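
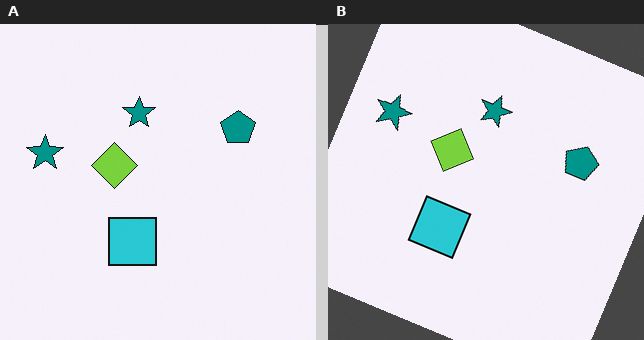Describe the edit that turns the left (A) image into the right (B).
The image was rotated clockwise by a moderate amount.

Every shape is tilted by the same angle and the image corners show triangular fill wedges — a whole-image rotation by a non-right angle.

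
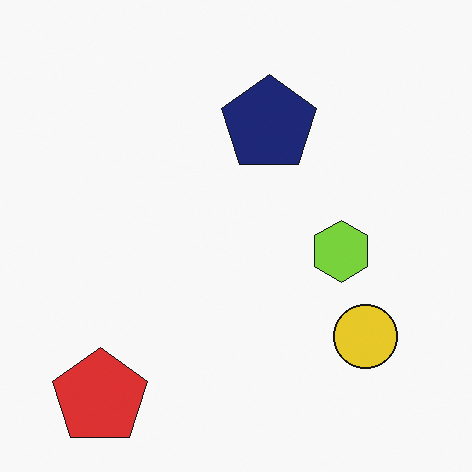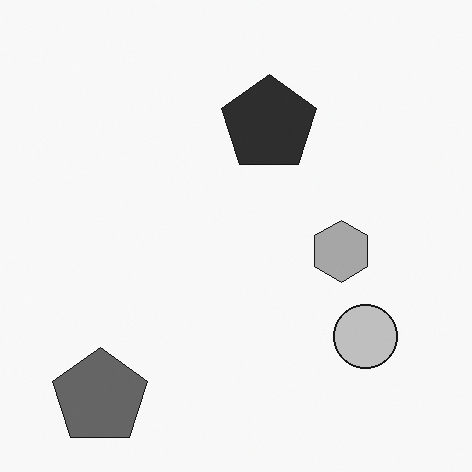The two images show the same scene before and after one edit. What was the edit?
It was converted to grayscale.

All color is removed — every shape is now a shade of grey.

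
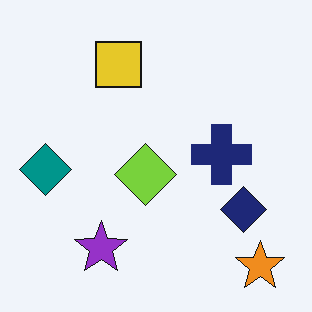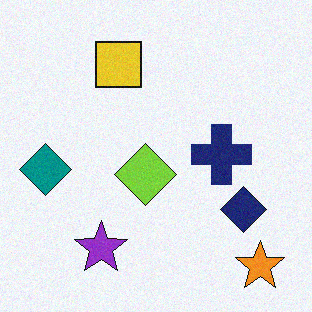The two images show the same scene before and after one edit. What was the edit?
The second image is the first degraded with a light layer of grain.

Random speckle covers the whole image, including the flat background.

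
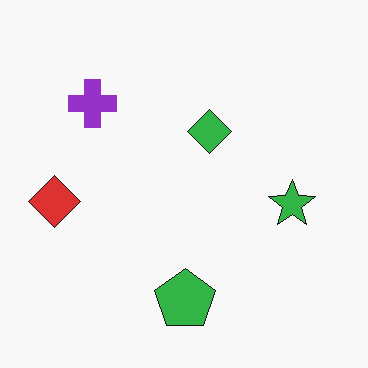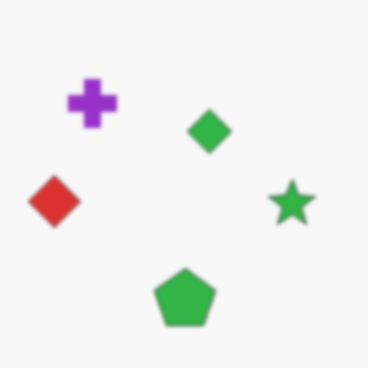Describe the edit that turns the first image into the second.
It was slightly softened.

Shape edges and outlines are uniformly softened across the whole image.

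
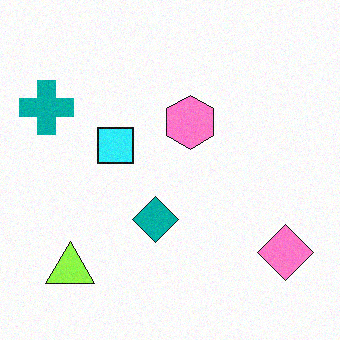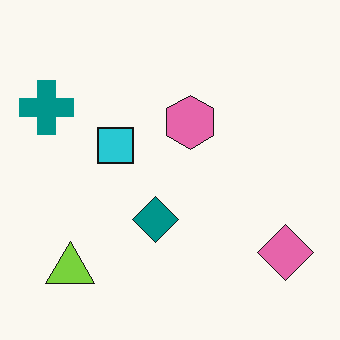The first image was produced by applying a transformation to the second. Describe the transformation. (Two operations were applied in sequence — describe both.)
The image was brightened a little, then degraded with subtle gaussian noise.

Every pixel — background and shapes alike — is uniformly brightened. Random speckle covers the whole image, including the flat background.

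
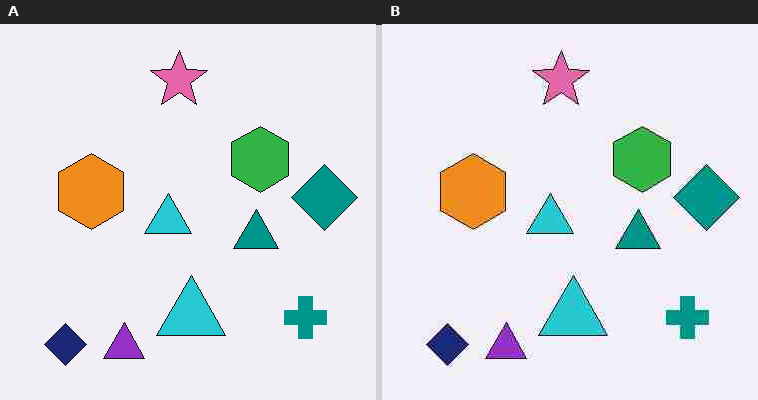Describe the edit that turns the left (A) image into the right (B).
The transformation is: heavily JPEG-compressed with obvious blocking artifacts.

Blocky 8×8 compression artifacts appear around shape edges and the flat background shows ringing — characteristic JPEG degradation.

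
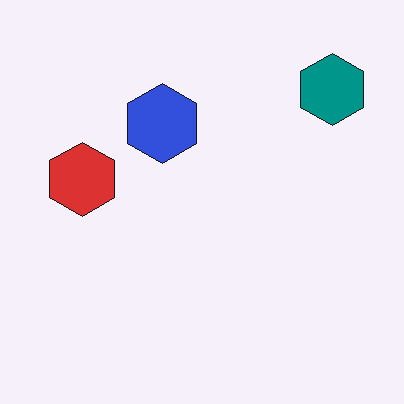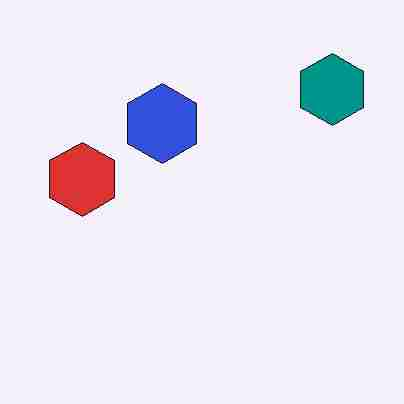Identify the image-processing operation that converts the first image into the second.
The transformation is: heavily JPEG-compressed with obvious blocking artifacts.

Blocky 8×8 compression artifacts appear around shape edges and the flat background shows ringing — characteristic JPEG degradation.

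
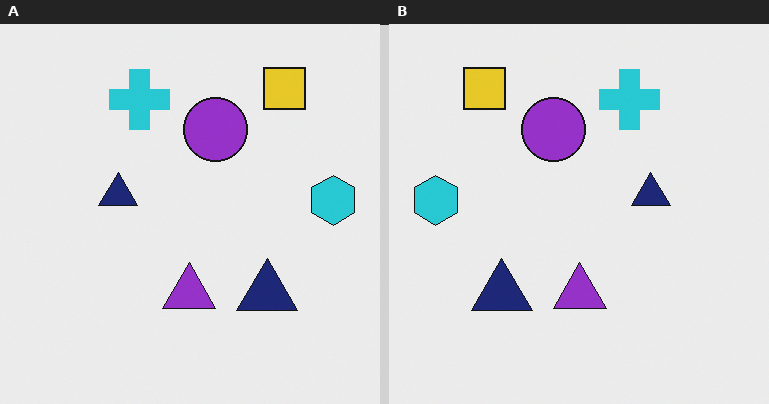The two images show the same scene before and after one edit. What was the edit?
This is the original image flipped horizontally (left ↔ right).

The cyan hexagon is in the right of the left (A) image and the left of the right (B) — shapes on opposite sides of the vertical midline have swapped in a mirror flip.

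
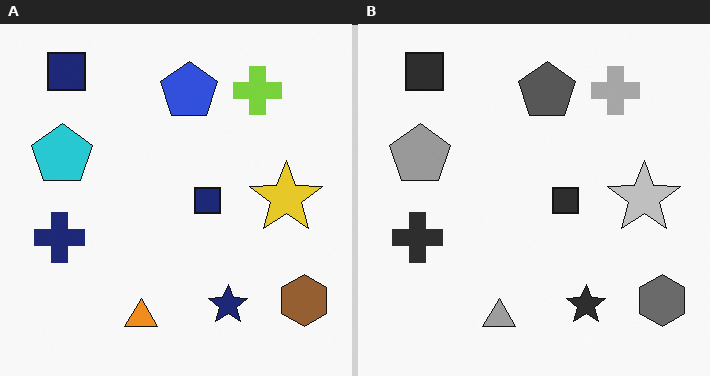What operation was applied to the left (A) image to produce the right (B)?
It was converted to grayscale.

All color is removed — every shape is now a shade of grey.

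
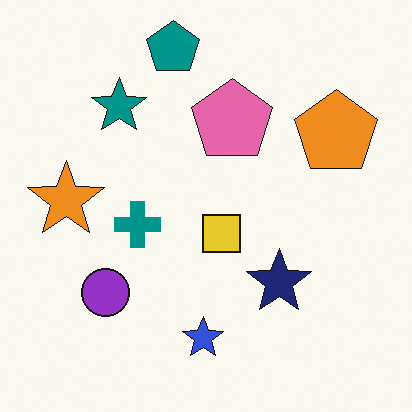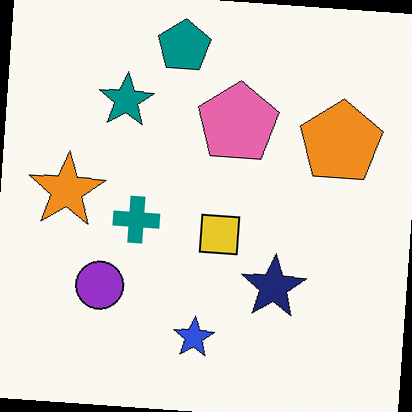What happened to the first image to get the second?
It was rotated clockwise by a small amount.

Every shape is tilted by the same angle and the image corners show triangular fill wedges — a whole-image rotation by a non-right angle.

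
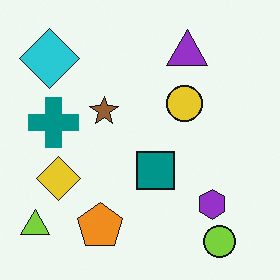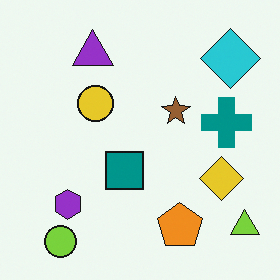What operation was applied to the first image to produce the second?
The transformation is: flipped horizontally (left ↔ right).

The lime triangle is in the bottom-left of the first image and the bottom-right of the second — shapes on opposite sides of the vertical midline have swapped in a mirror flip.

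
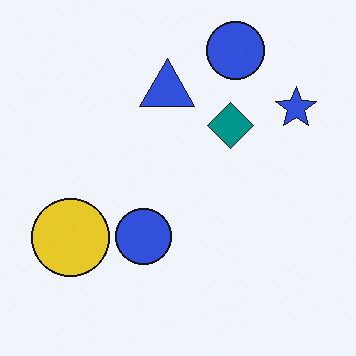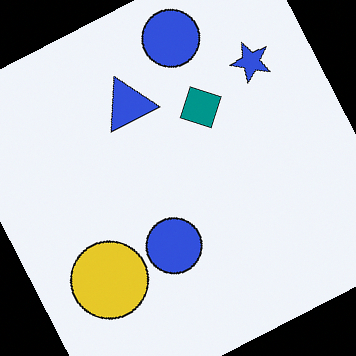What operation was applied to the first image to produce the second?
This is the original image rotated counter-clockwise by a moderate amount.

Every shape is tilted by the same angle and the image corners show triangular fill wedges — a whole-image rotation by a non-right angle.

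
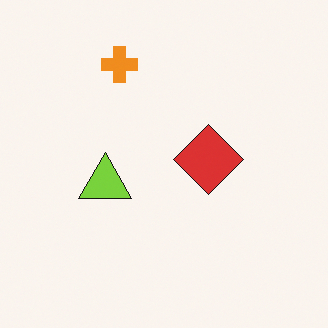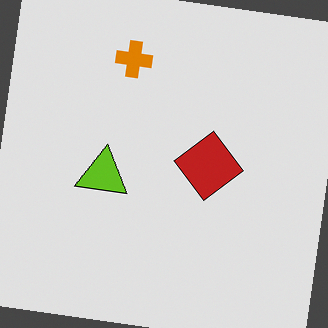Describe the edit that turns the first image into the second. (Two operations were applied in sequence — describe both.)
It was posterized to a reduced palette, then rotated clockwise by a few degrees.

Each flat color has snapped to a coarser quantized level — most visibly, the near-white background has dropped to a flat grey. Every shape is tilted by the same angle and the image corners show triangular fill wedges — a whole-image rotation by a non-right angle.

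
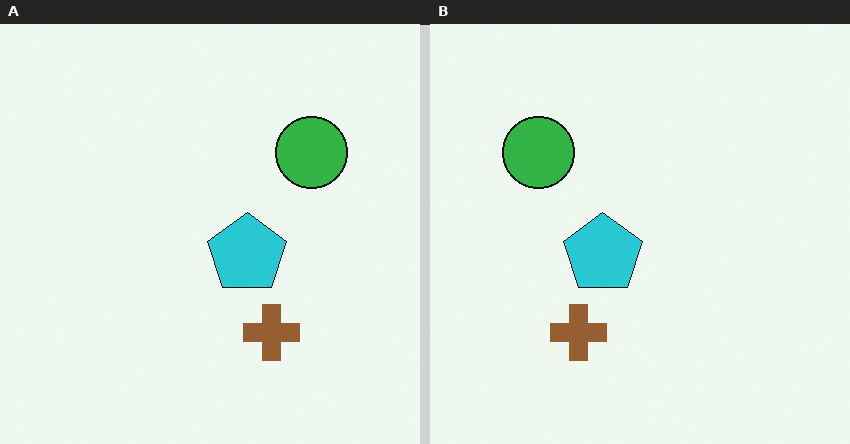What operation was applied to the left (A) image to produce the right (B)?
Flipped horizontally (left ↔ right).

The green circle is in the top-right of the left (A) image and the top-left of the right (B) — shapes on opposite sides of the vertical midline have swapped in a mirror flip.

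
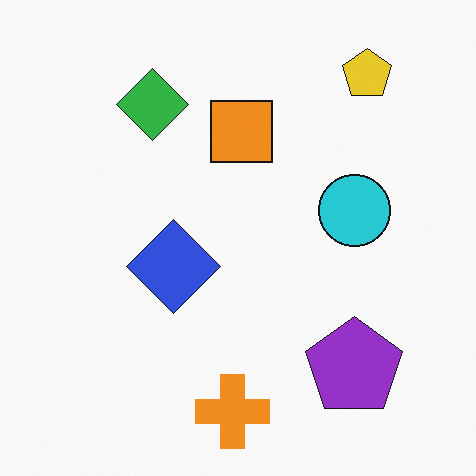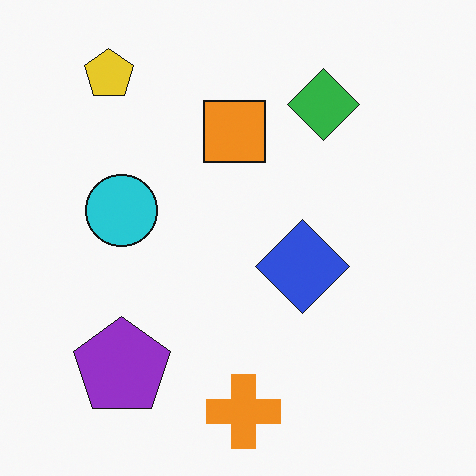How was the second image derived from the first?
Flipped horizontally (left ↔ right).

The yellow pentagon is in the top-right of the first image and the top-left of the second — shapes on opposite sides of the vertical midline have swapped in a mirror flip.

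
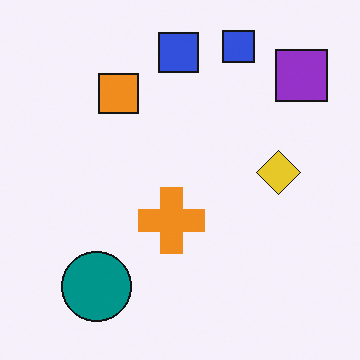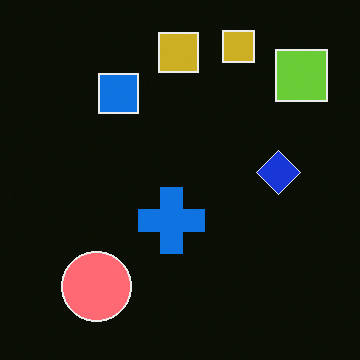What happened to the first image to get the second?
The second image is the first color-inverted (negative).

The light background has become dark and every shape's color is its complement — a photographic negative.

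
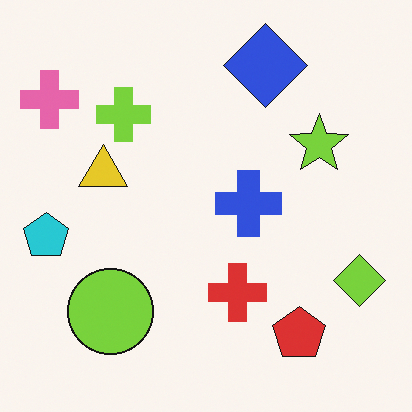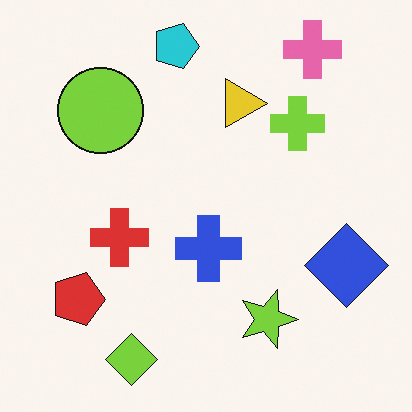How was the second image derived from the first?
It was rotated 90° clockwise.

The pink cross sits in the top-left of the first image and the top-right of the second — consistent with a whole-image 90° clockwise rotation.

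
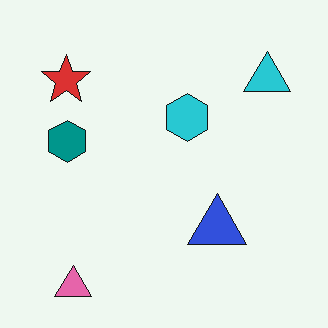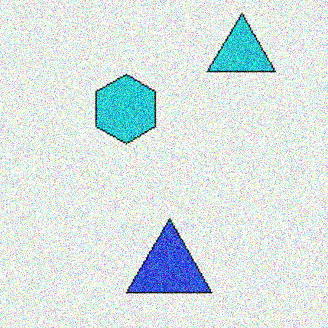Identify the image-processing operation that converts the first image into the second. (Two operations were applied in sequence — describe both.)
Cropped to a modestly smaller region and rescaled, then degraded with a thick layer of grain.

The visible shapes are larger and the field of view is narrower; shapes near the original edges may be partly or wholly outside the frame — a crop-and-rescale. Random speckle covers the whole image, including the flat background.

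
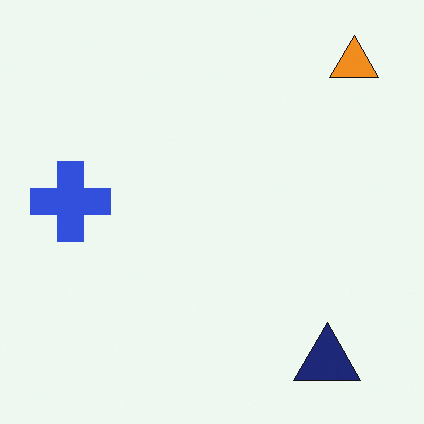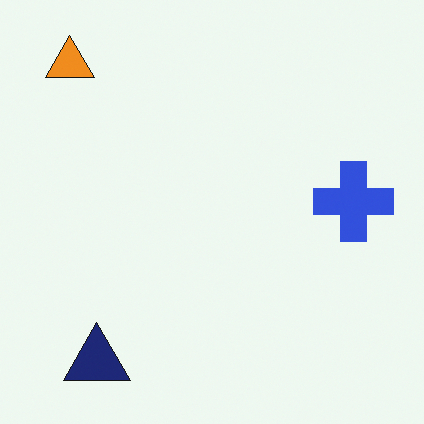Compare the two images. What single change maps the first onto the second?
It was flipped horizontally (left ↔ right).

The blue cross is in the left of the first image and the right of the second — shapes on opposite sides of the vertical midline have swapped in a mirror flip.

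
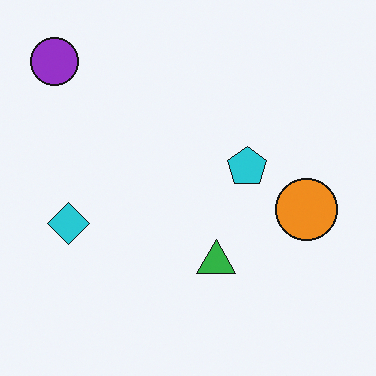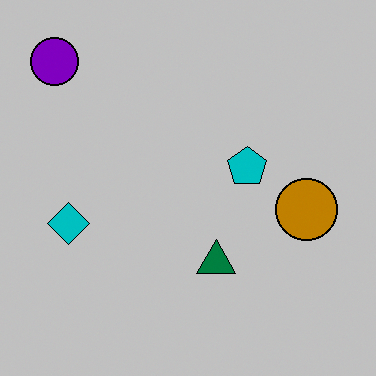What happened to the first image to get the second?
The second image is the first aggressively posterized.

Each flat color has snapped to a coarser quantized level — most visibly, the near-white background has dropped to a flat grey.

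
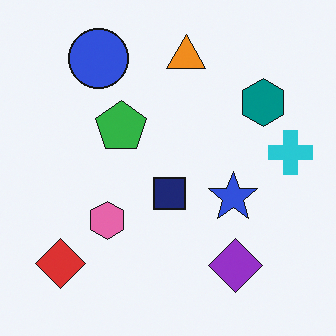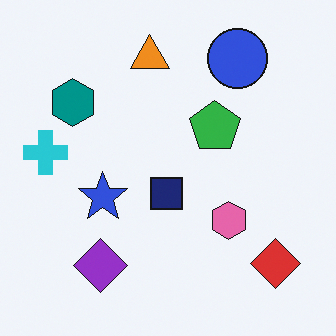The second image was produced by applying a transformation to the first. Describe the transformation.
The image was flipped horizontally (left ↔ right).

The cyan cross is in the right of the first image and the left of the second — shapes on opposite sides of the vertical midline have swapped in a mirror flip.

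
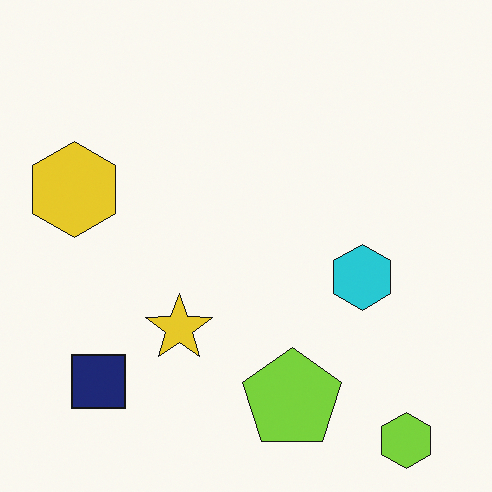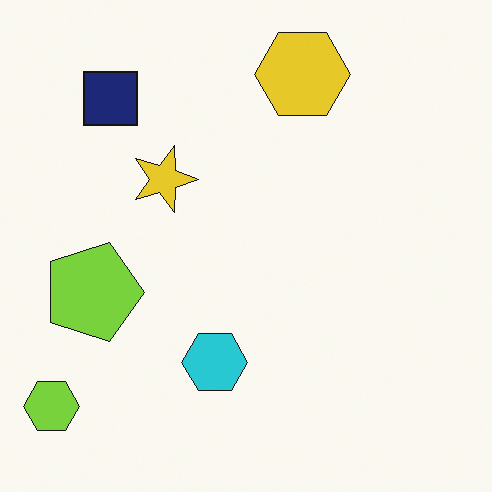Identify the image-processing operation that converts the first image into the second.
The transformation is: rotated 90° clockwise.

The lime hexagon sits in the bottom-right of the first image and the bottom-left of the second — consistent with a whole-image 90° clockwise rotation.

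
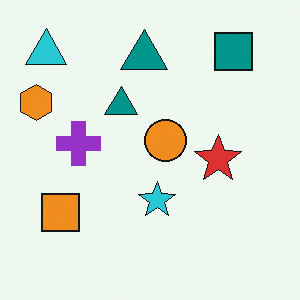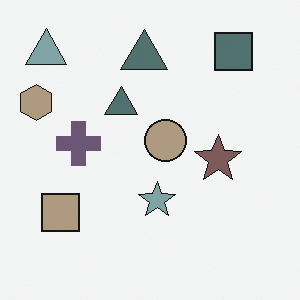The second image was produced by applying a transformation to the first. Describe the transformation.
Made much more muted (saturation change).

All colors are more muted and greyish — a global saturation change.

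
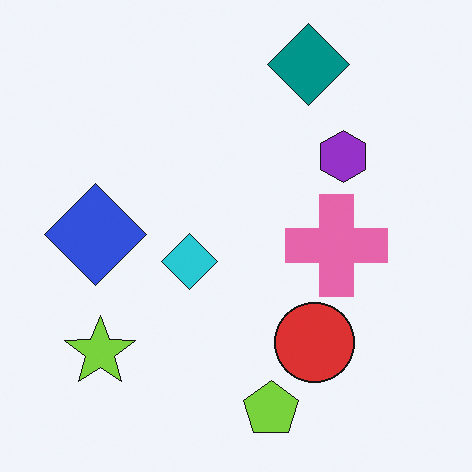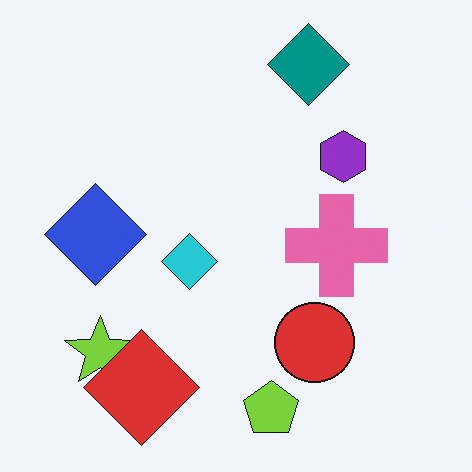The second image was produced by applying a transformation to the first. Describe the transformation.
The transformation is: overlaid with an additional red diamond.

A red diamond appears in the second image that is absent from the first.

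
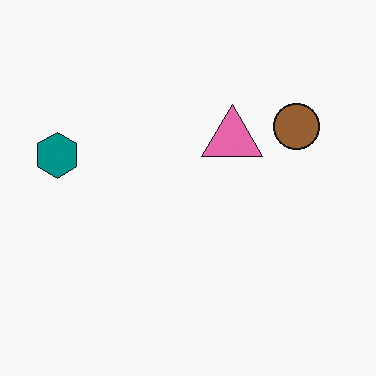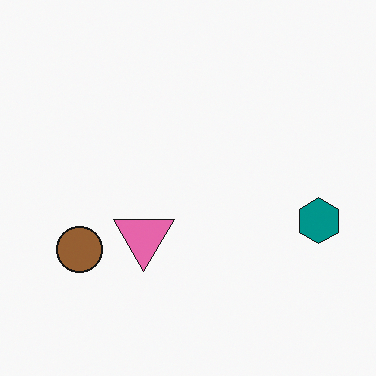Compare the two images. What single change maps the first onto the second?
It was rotated 180°.

The teal hexagon sits in the left of the first image and the right of the second — consistent with a whole-image 180° rotation.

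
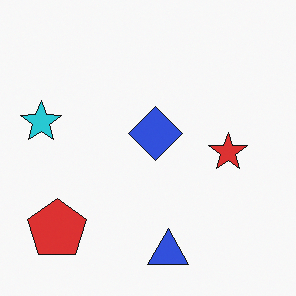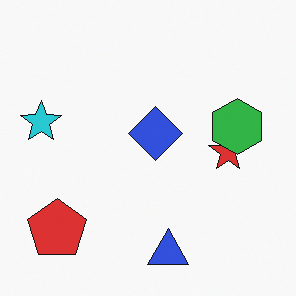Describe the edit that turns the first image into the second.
It was overlaid with an additional green hexagon.

A green hexagon appears in the second image that is absent from the first.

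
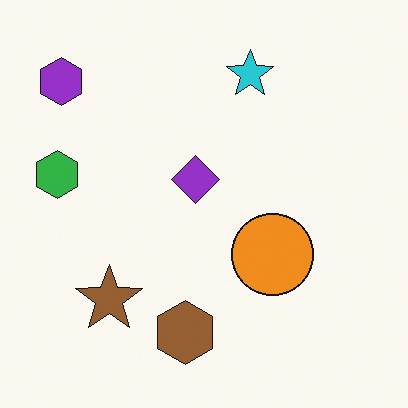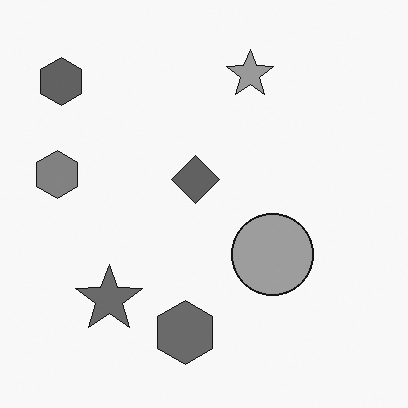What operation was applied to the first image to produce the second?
The transformation is: converted to grayscale.

All color is removed — every shape is now a shade of grey.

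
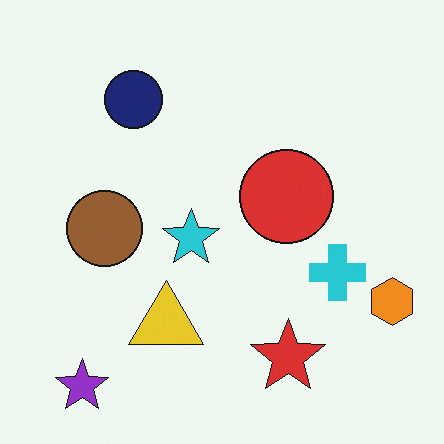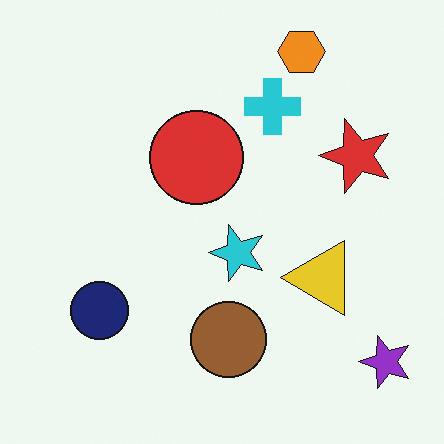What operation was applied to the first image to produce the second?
The image was rotated 90° counter-clockwise.

The purple star sits in the bottom-left of the first image and the bottom-right of the second — consistent with a whole-image 90° counter-clockwise rotation.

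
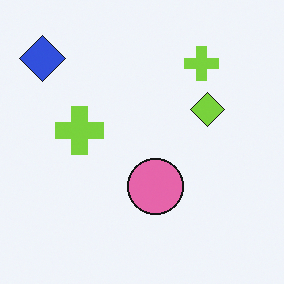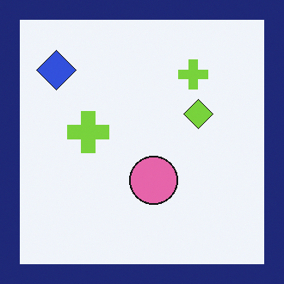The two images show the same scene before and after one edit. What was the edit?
The second image is the first framed with a navy border.

A solid navy frame runs around the edge of the second image, with the content slightly shrunk inside it.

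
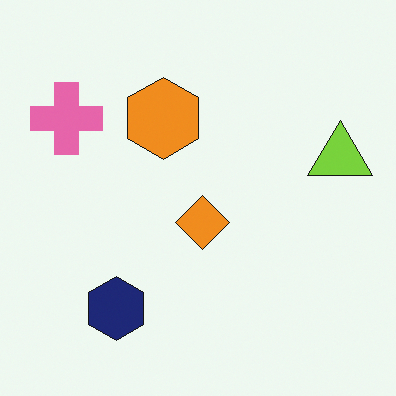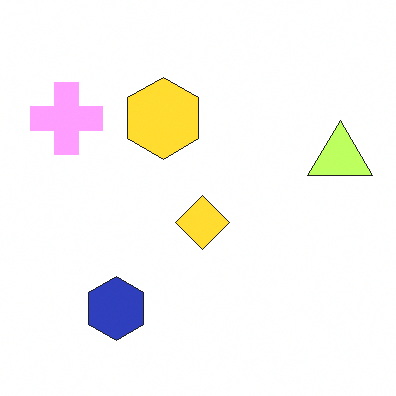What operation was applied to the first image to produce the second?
This is the original image substantially brightened.

Every pixel — background and shapes alike — is uniformly brightened.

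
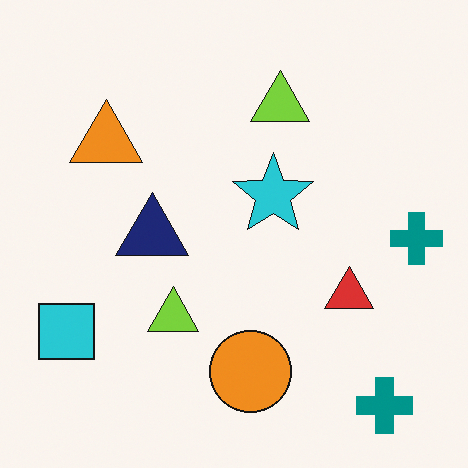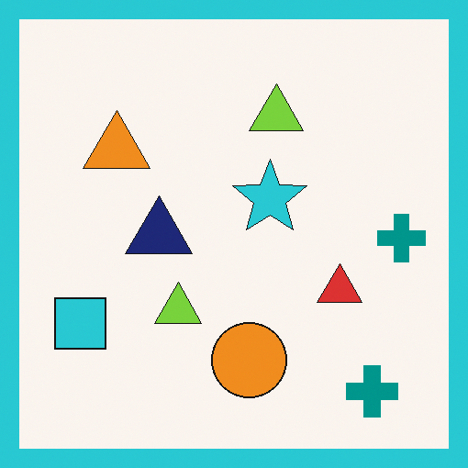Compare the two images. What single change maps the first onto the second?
The transformation is: framed with a cyan border.

A solid cyan frame runs around the edge of the second image, with the content slightly shrunk inside it.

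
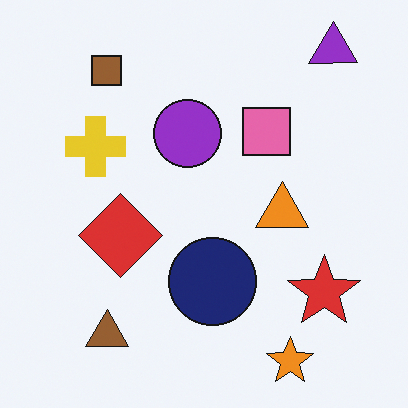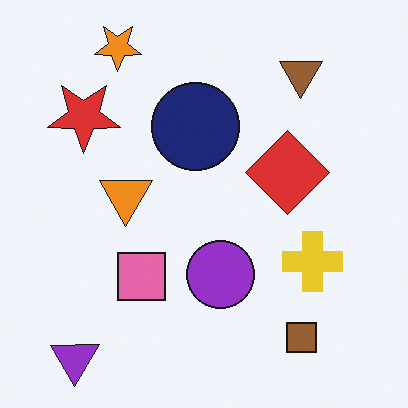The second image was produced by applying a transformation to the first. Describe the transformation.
The image was rotated 180°.

The purple triangle sits in the top-right of the first image and the bottom-left of the second — consistent with a whole-image 180° rotation.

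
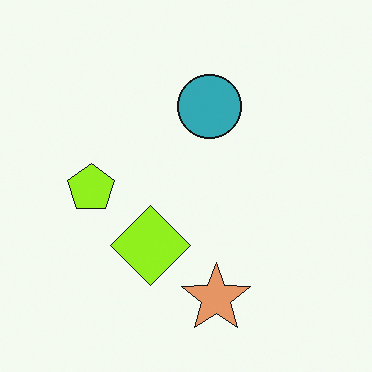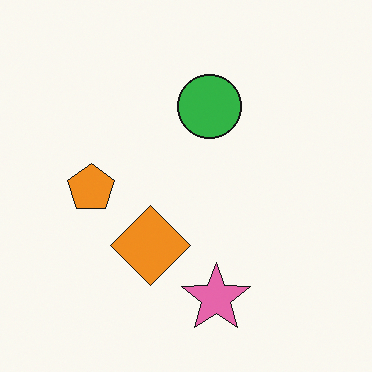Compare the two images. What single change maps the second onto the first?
Hue-shifted slightly.

Every shape's color has rotated by the same amount around the hue wheel — a uniform hue shift.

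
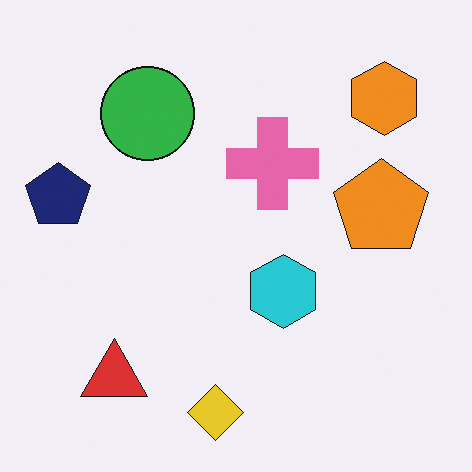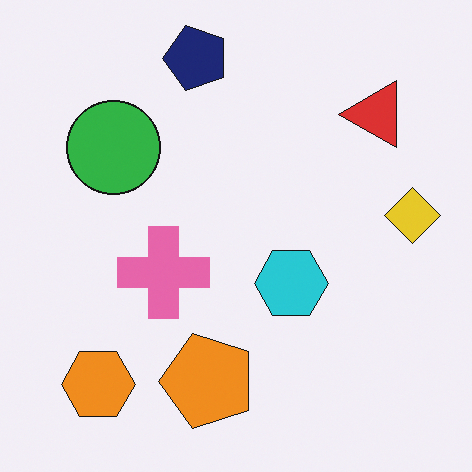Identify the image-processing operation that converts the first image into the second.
Transposed (reflected across the top-left ↔ bottom-right diagonal).

Shapes have swapped their row and column positions — what was in the top-right is now in the bottom-left — a diagonal reflection.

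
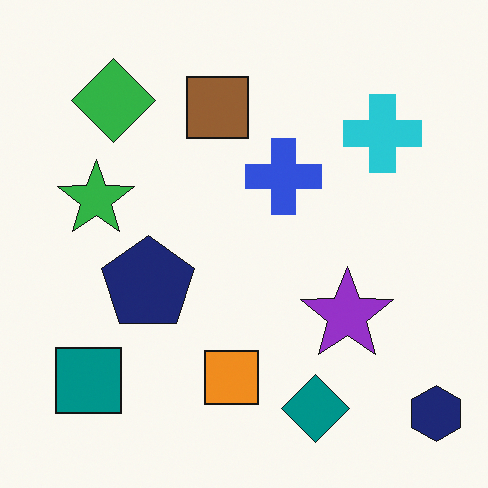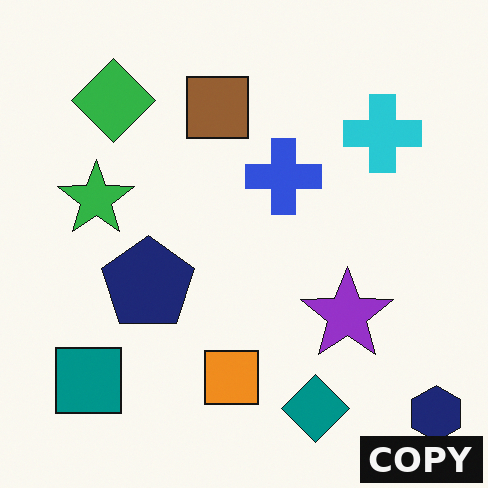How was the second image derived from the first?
The transformation is: watermarked with the text "COPY" in the lower-right corner.

A dark label reading "COPY" appears in the lower-right corner.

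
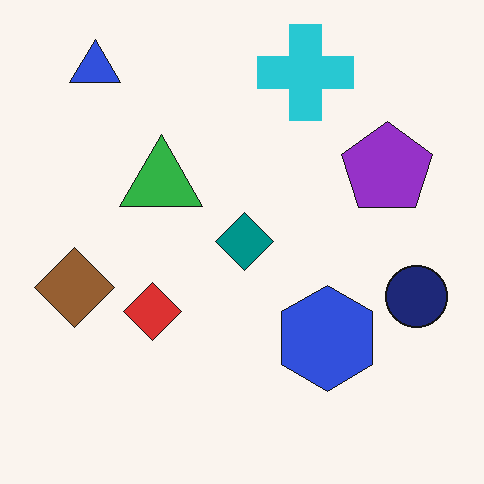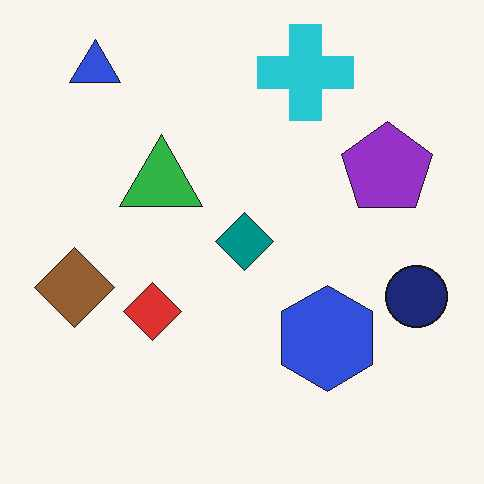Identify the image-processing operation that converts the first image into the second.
The transformation is: given moderate JPEG compression.

Blocky 8×8 compression artifacts appear around shape edges and the flat background shows ringing — characteristic JPEG degradation.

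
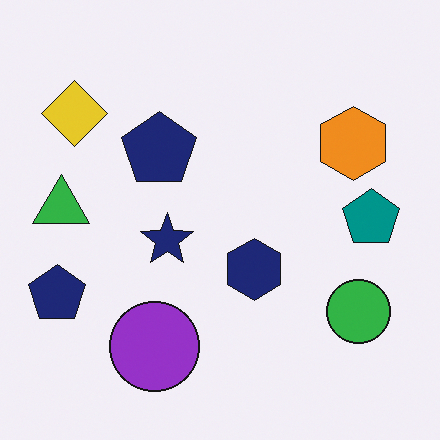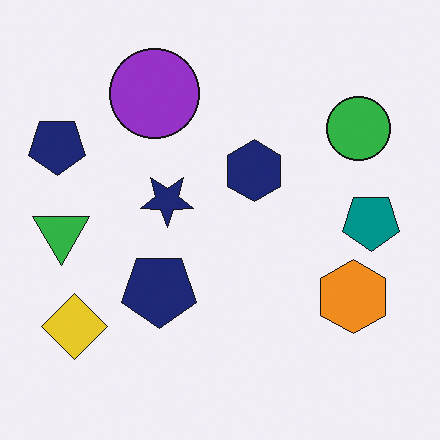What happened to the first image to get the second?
The image was flipped vertically (top ↔ bottom).

The purple circle is in the bottom of the first image and the top of the second — shapes on opposite sides of the horizontal midline have swapped in a mirror flip.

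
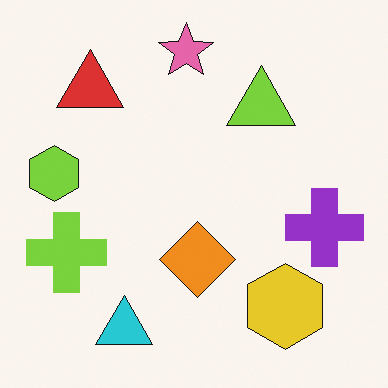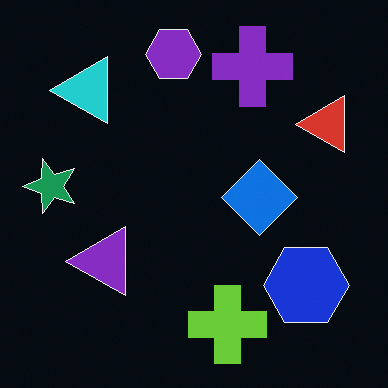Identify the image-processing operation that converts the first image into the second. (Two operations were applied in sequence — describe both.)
The image was transposed (reflected across the top-left ↔ bottom-right diagonal), then color-inverted (negative).

Shapes have swapped their row and column positions — what was in the top-right is now in the bottom-left — a diagonal reflection. The light background has become dark and every shape's color is its complement — a photographic negative.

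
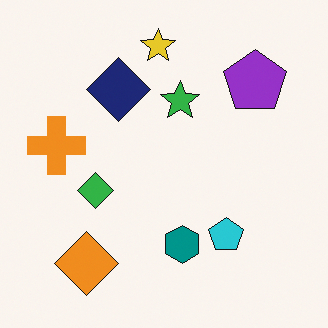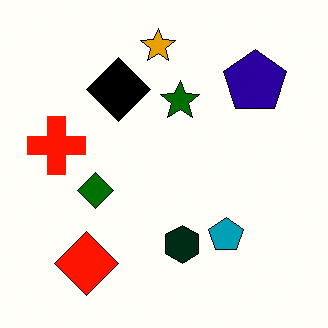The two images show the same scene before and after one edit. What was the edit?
Boosted in contrast.

Tones are pushed away from mid-grey across the whole image — a global contrast change.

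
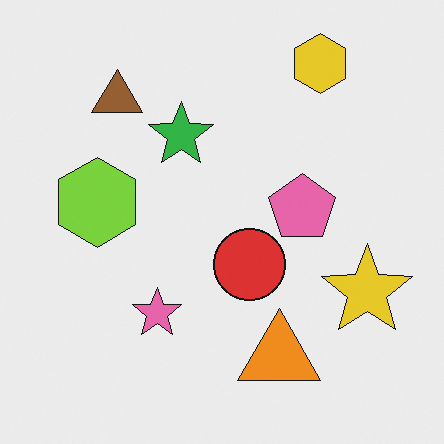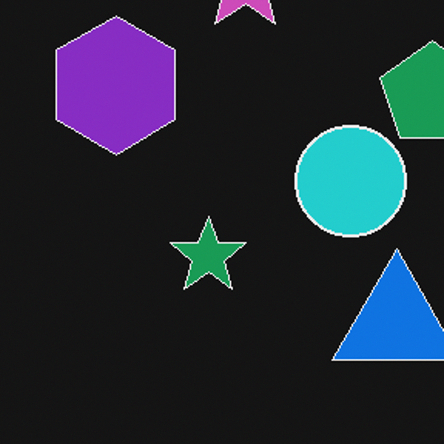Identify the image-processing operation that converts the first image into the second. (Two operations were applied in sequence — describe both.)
The transformation is: color-inverted (negative), then cropped slightly and scaled back up.

The light background has become dark and every shape's color is its complement — a photographic negative. The visible shapes are larger and the field of view is narrower; shapes near the original edges may be partly or wholly outside the frame — a crop-and-rescale.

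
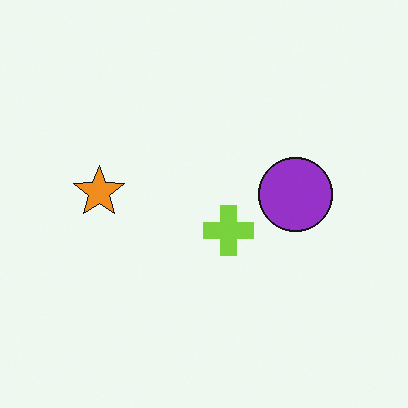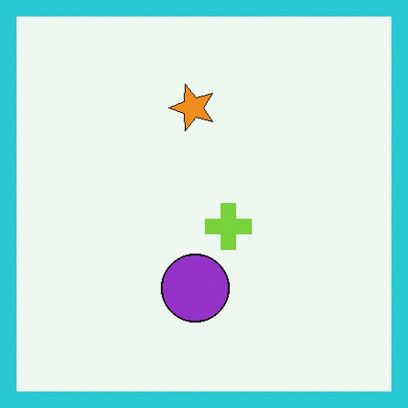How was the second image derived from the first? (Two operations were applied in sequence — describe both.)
It was transposed (reflected across the top-left ↔ bottom-right diagonal), then framed with a cyan border.

Shapes have swapped their row and column positions — what was in the top-right is now in the bottom-left — a diagonal reflection. A solid cyan frame runs around the edge of the second image, with the content slightly shrunk inside it.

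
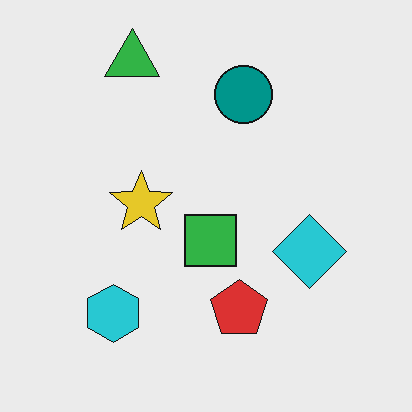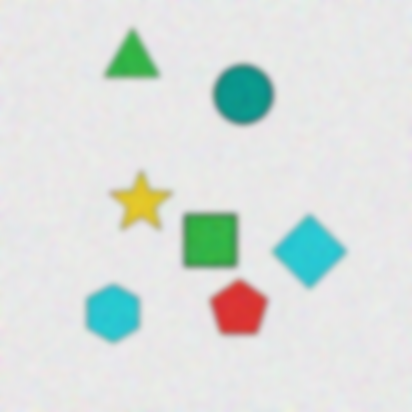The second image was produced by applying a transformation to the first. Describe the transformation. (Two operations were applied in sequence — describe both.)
Degraded with visible gaussian noise, then moderately blurred.

Random speckle covers the whole image, including the flat background. Shape edges and outlines are uniformly softened across the whole image.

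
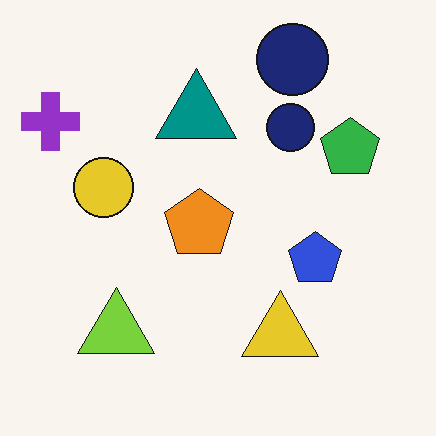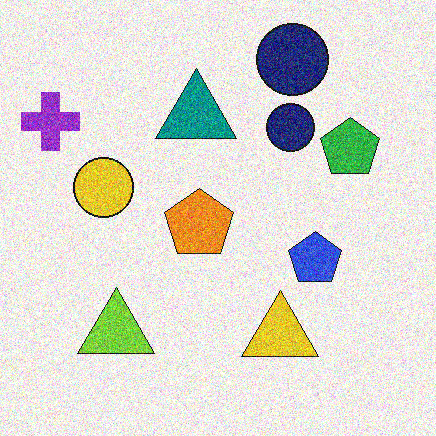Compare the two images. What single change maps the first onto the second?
The image was degraded with a thick layer of grain.

Random speckle covers the whole image, including the flat background.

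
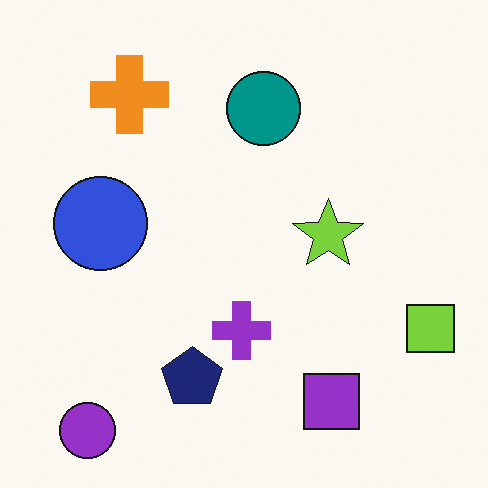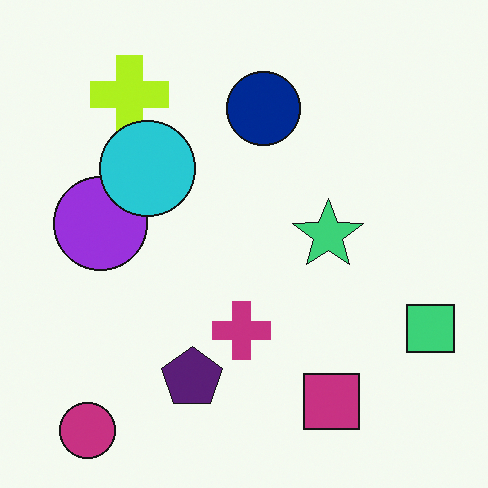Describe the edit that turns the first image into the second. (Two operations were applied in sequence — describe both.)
The image was hue-shifted by a small amount, then overlaid with an additional cyan circle.

Every shape's color has rotated by the same amount around the hue wheel — a uniform hue shift. A cyan circle appears in the second image that is absent from the first.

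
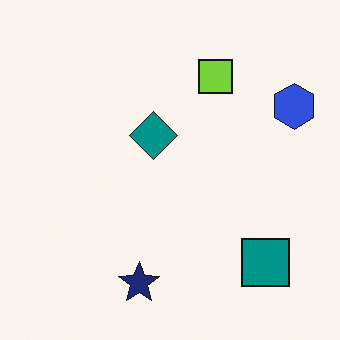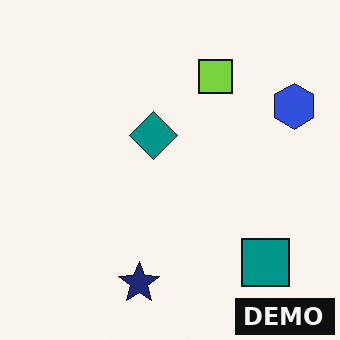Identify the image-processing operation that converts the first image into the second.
The image was watermarked with the text "DEMO" in the lower-right corner.

A dark label reading "DEMO" appears in the lower-right corner.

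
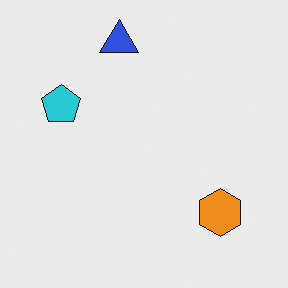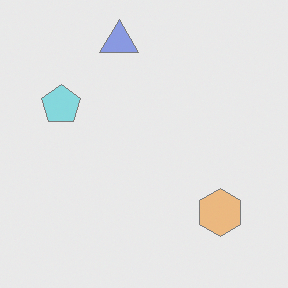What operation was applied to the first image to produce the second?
The transformation is: washed out (contrast reduced).

Tones are pushed toward mid-grey across the whole image — a global contrast change.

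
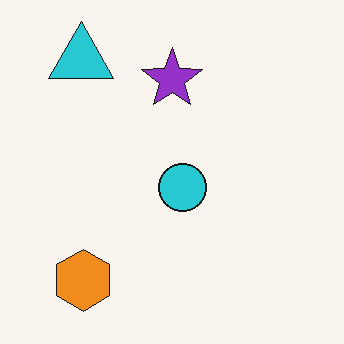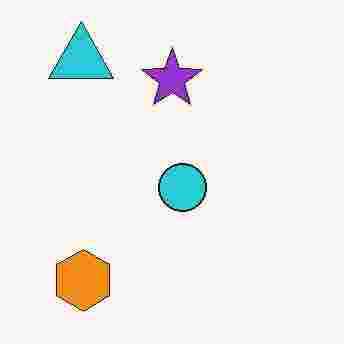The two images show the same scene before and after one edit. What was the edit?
This is the original image degraded with heavy JPEG compression.

Blocky 8×8 compression artifacts appear around shape edges and the flat background shows ringing — characteristic JPEG degradation.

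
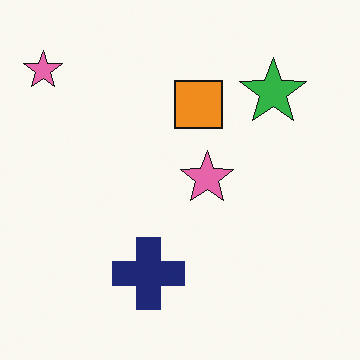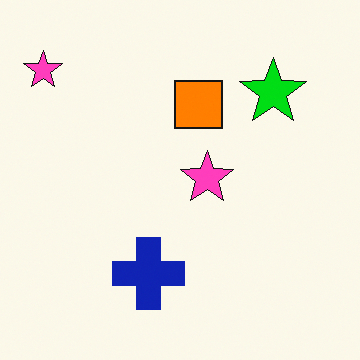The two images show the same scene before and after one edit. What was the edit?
The second image is the first made much more vivid (saturation change).

All colors are more vivid — a global saturation change.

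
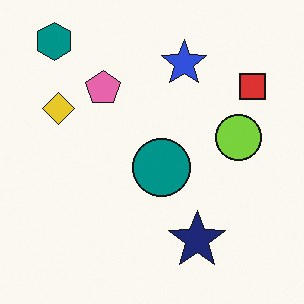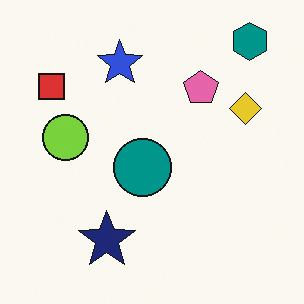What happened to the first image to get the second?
Flipped horizontally (left ↔ right).

The red square is in the top-right of the first image and the top-left of the second — shapes on opposite sides of the vertical midline have swapped in a mirror flip.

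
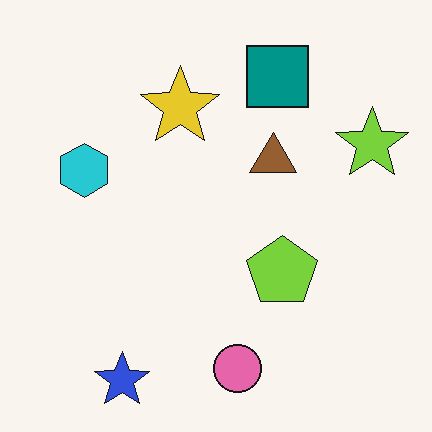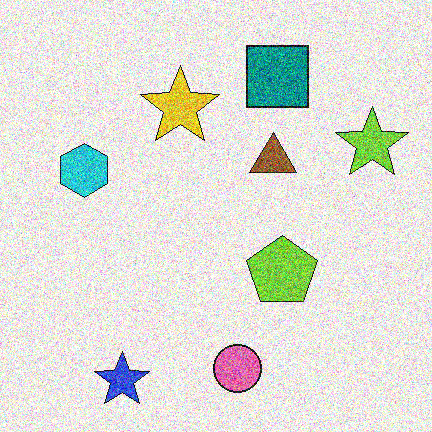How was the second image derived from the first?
The image was degraded with strong gaussian noise.

Random speckle covers the whole image, including the flat background.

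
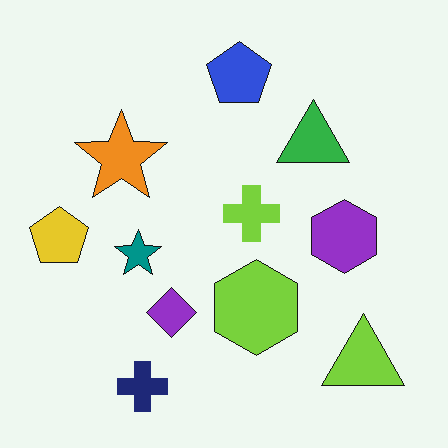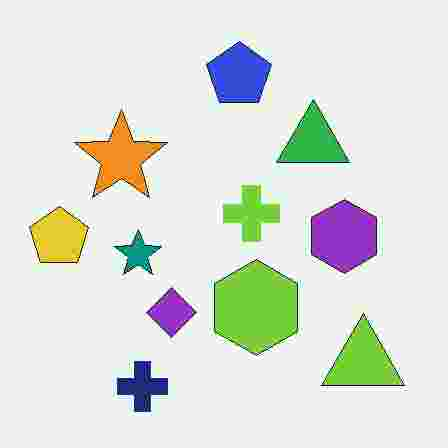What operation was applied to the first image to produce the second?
The second image is the first degraded with heavy JPEG compression.

Blocky 8×8 compression artifacts appear around shape edges and the flat background shows ringing — characteristic JPEG degradation.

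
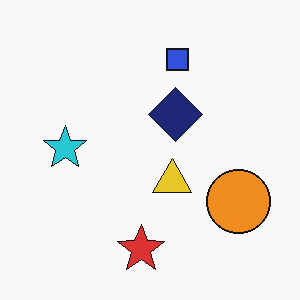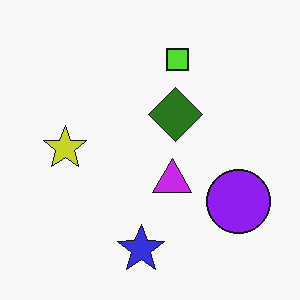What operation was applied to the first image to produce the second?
This is the original image hue-shifted by a large amount.

Every shape's color has rotated by the same amount around the hue wheel — a uniform hue shift.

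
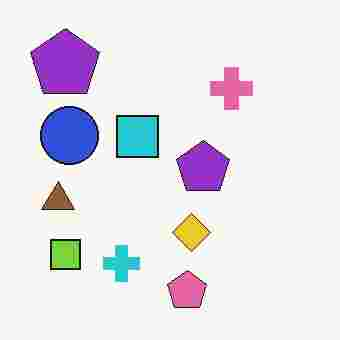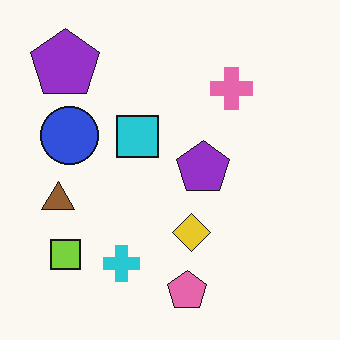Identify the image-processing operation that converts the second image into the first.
The transformation is: heavily JPEG-compressed with obvious blocking artifacts.

Blocky 8×8 compression artifacts appear around shape edges and the flat background shows ringing — characteristic JPEG degradation.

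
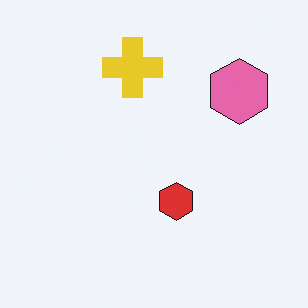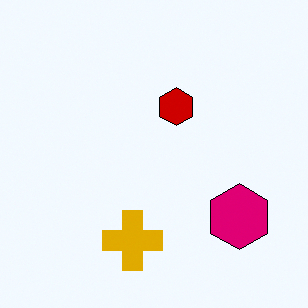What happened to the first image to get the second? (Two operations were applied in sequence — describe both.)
This is the original image flipped vertically (top ↔ bottom), then given much higher contrast.

The yellow cross is in the top of the first image and the bottom of the second — shapes on opposite sides of the horizontal midline have swapped in a mirror flip. Tones are pushed away from mid-grey across the whole image — a global contrast change.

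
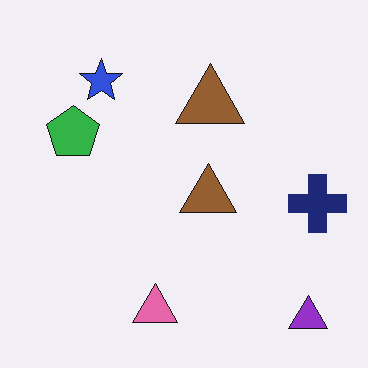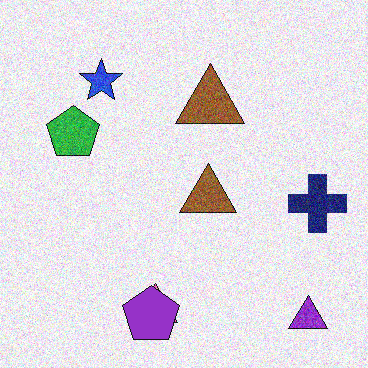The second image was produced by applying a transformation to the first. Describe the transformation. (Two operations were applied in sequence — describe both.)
The second image is the first degraded with moderate additive noise, then overlaid with an additional purple pentagon.

Random speckle covers the whole image, including the flat background. A purple pentagon appears in the second image that is absent from the first.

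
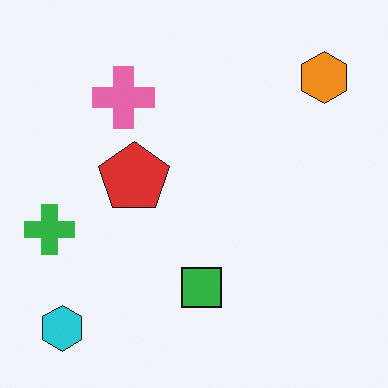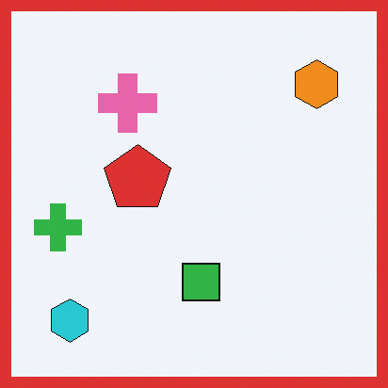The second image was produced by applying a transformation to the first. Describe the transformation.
The transformation is: framed with a red border.

A solid red frame runs around the edge of the second image, with the content slightly shrunk inside it.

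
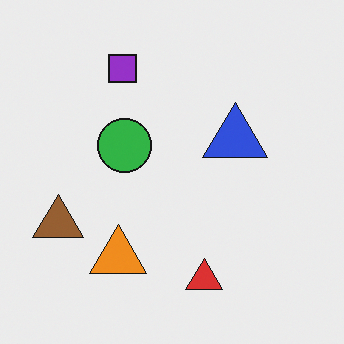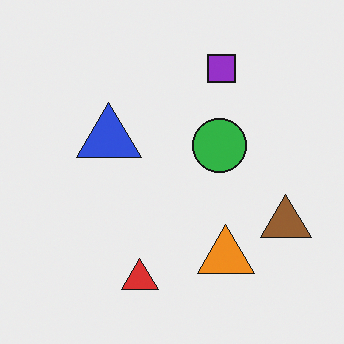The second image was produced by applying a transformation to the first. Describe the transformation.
Flipped horizontally (left ↔ right).

The brown triangle is in the left of the first image and the right of the second — shapes on opposite sides of the vertical midline have swapped in a mirror flip.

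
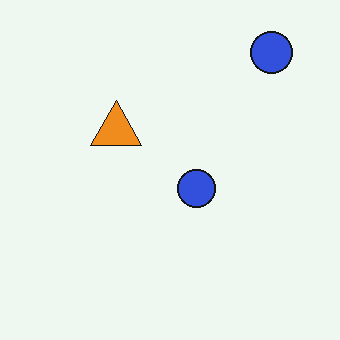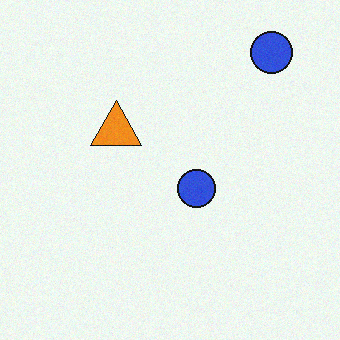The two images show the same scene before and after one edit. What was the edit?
This is the original image degraded with subtle gaussian noise.

Random speckle covers the whole image, including the flat background.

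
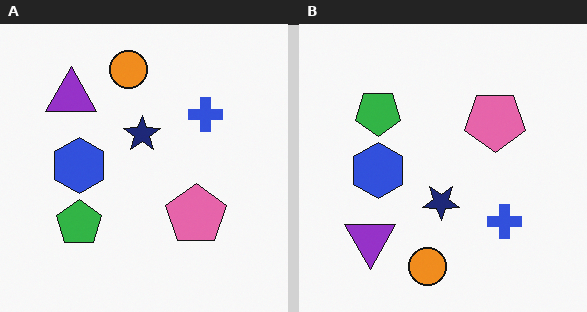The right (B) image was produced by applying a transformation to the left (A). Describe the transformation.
This is the original image flipped vertically (top ↔ bottom).

The orange circle is in the top of the left (A) image and the bottom of the right (B) — shapes on opposite sides of the horizontal midline have swapped in a mirror flip.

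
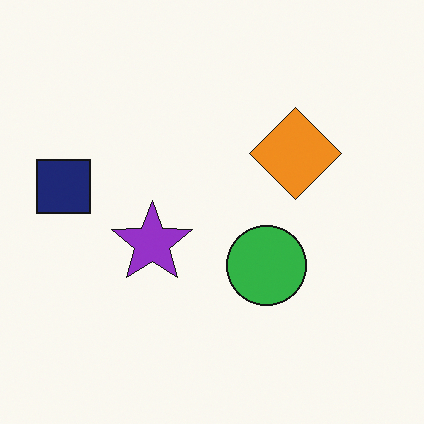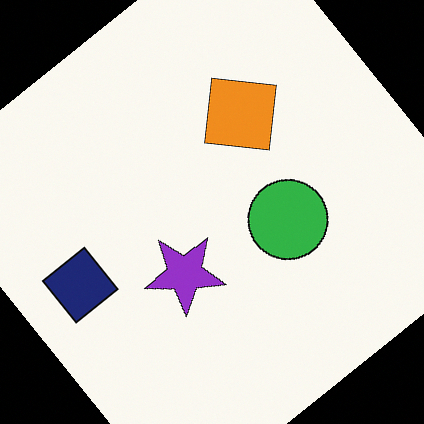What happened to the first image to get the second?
Rotated counter-clockwise by a large amount — several tens of degrees.

Every shape is tilted by the same angle and the image corners show triangular fill wedges — a whole-image rotation by a non-right angle.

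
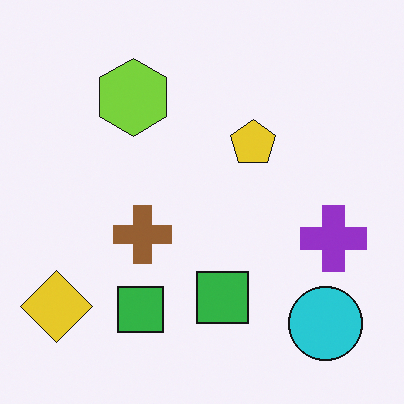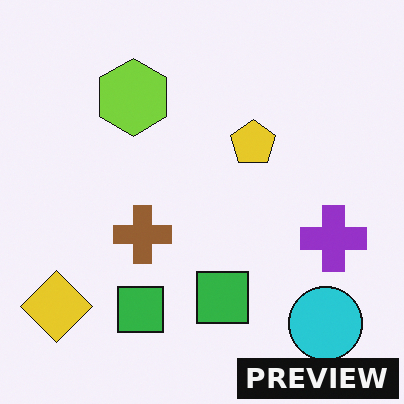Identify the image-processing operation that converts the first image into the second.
This is the original image watermarked with the text "PREVIEW" in the lower-right corner.

A dark label reading "PREVIEW" appears in the lower-right corner.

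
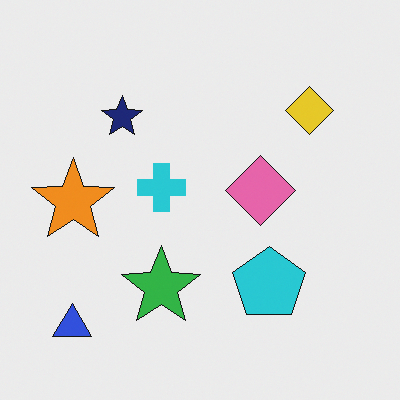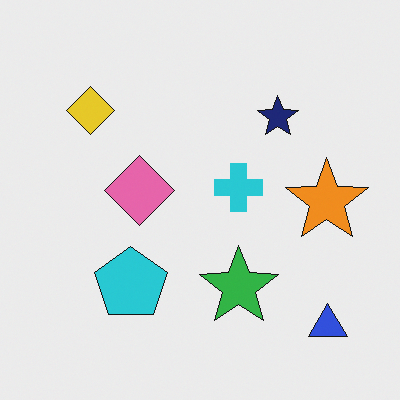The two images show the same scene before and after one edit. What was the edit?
It was flipped horizontally (left ↔ right).

The blue triangle is in the bottom-left of the first image and the bottom-right of the second — shapes on opposite sides of the vertical midline have swapped in a mirror flip.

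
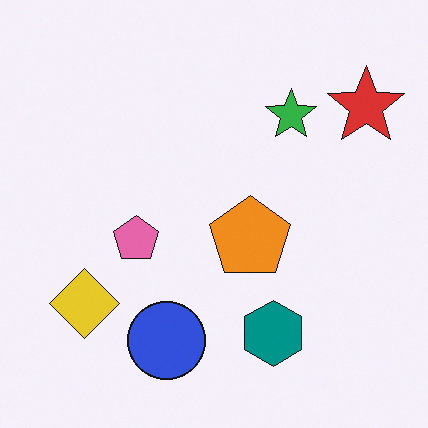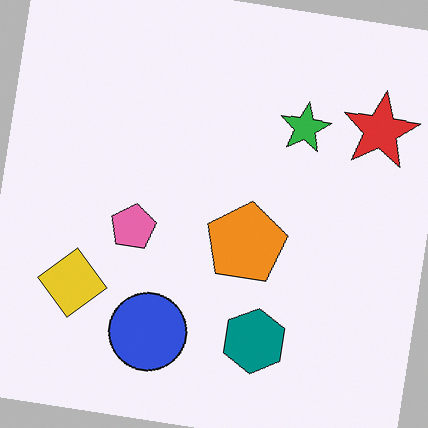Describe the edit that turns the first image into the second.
This is the original image rotated clockwise by a few degrees.

Every shape is tilted by the same angle and the image corners show triangular fill wedges — a whole-image rotation by a non-right angle.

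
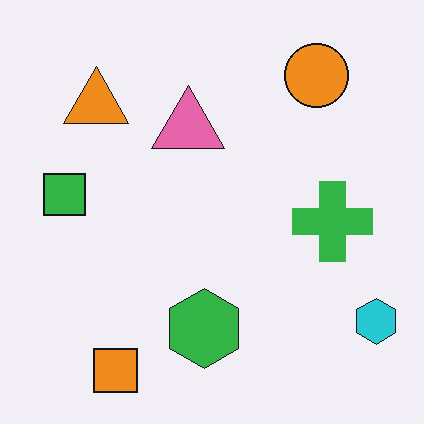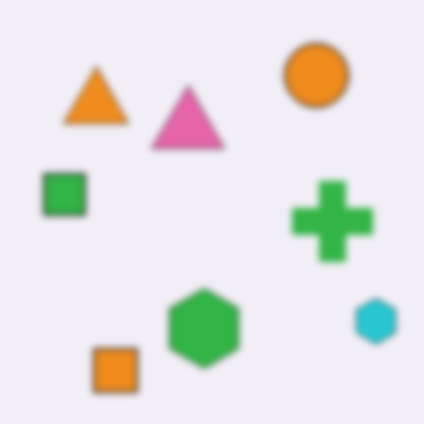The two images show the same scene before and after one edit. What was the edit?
It was noticeably gaussian-blurred.

Shape edges and outlines are uniformly softened across the whole image.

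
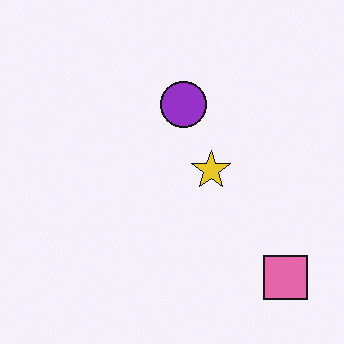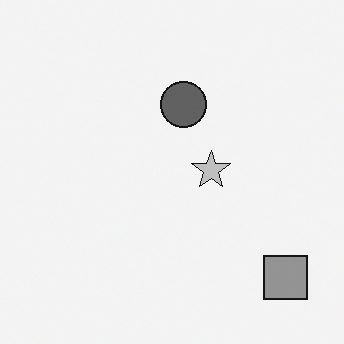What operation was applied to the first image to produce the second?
This is the original image converted to grayscale.

All color is removed — every shape is now a shade of grey.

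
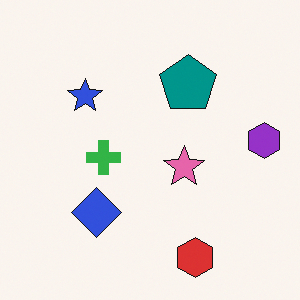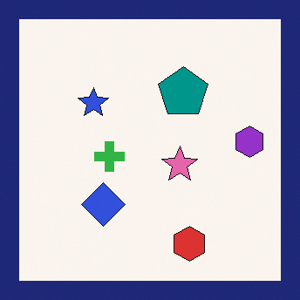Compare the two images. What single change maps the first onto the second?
This is the original image framed with a navy border.

A solid navy frame runs around the edge of the second image, with the content slightly shrunk inside it.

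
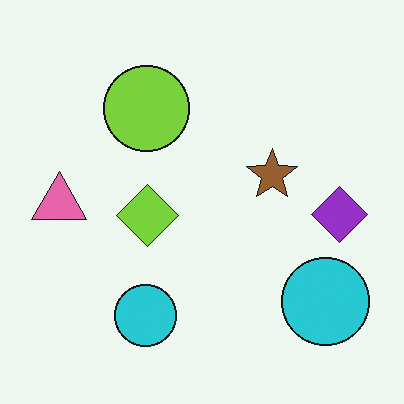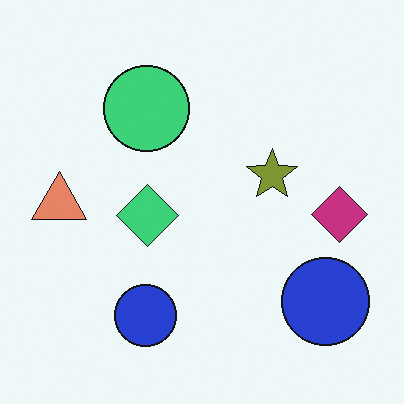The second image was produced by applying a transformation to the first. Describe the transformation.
This is the original image hue-shifted by a small amount.

Every shape's color has rotated by the same amount around the hue wheel — a uniform hue shift.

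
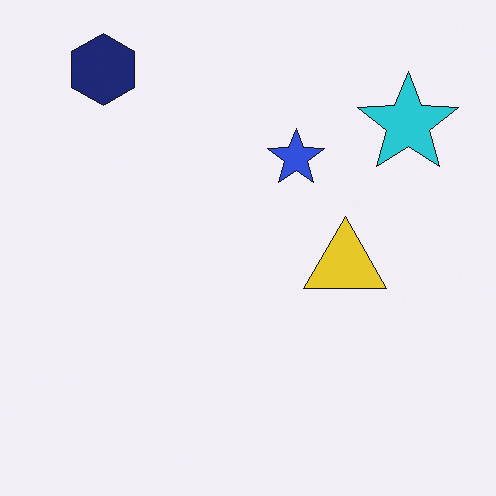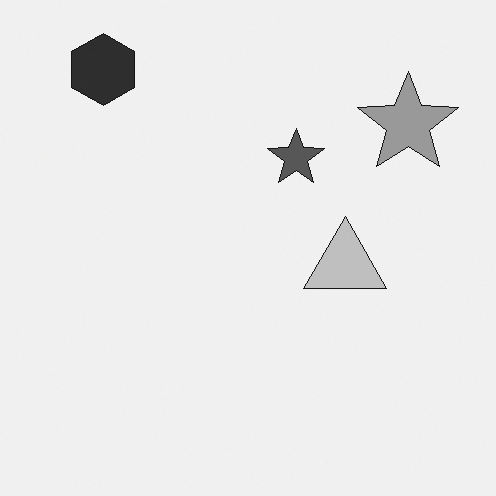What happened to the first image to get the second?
The transformation is: converted to grayscale.

All color is removed — every shape is now a shade of grey.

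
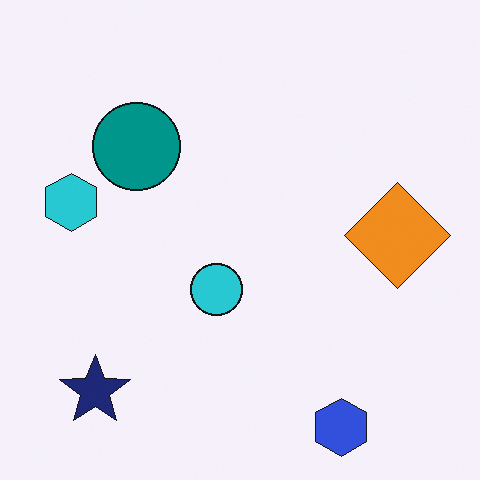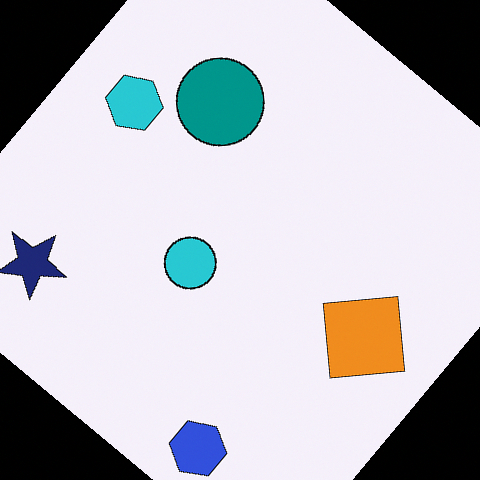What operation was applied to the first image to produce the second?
The image was rotated clockwise by a large amount — several tens of degrees.

Every shape is tilted by the same angle and the image corners show triangular fill wedges — a whole-image rotation by a non-right angle.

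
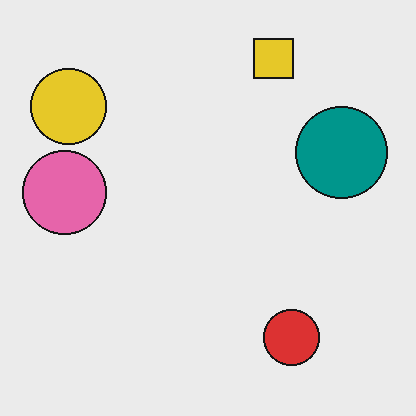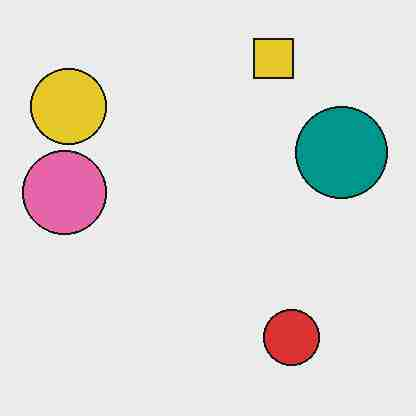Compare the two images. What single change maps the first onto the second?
This is the original image heavily JPEG-compressed with obvious blocking artifacts.

Blocky 8×8 compression artifacts appear around shape edges and the flat background shows ringing — characteristic JPEG degradation.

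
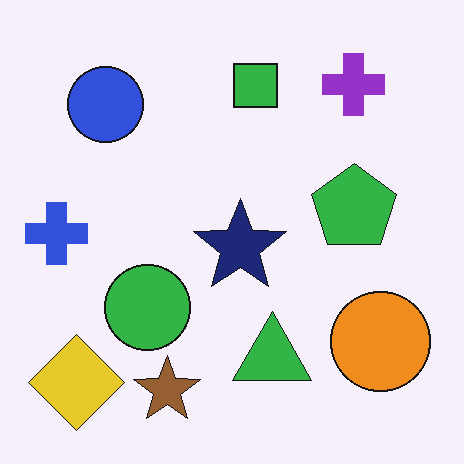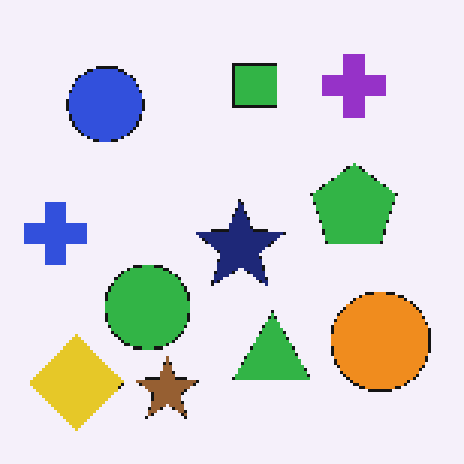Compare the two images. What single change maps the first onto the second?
Lightly pixelated (a mild mosaic effect).

Shapes are reduced to large square blocks; fine edges and outlines are lost — a downscale-then-upscale (mosaic) effect.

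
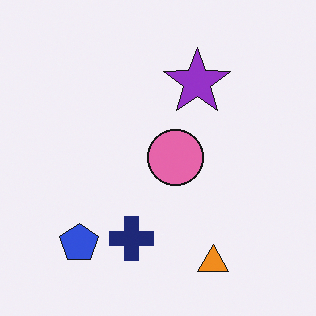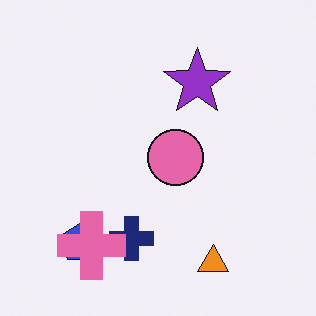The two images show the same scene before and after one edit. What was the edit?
It was overlaid with an additional pink cross.

A pink cross appears in the second image that is absent from the first.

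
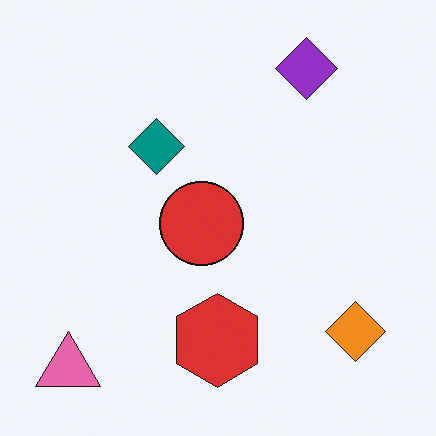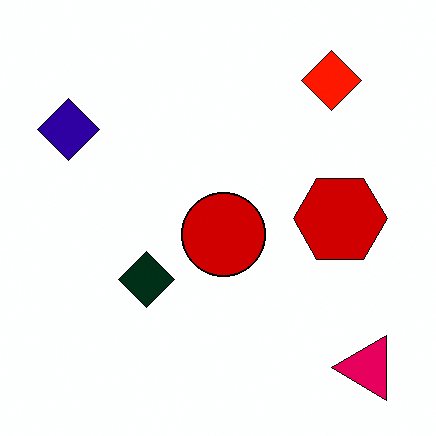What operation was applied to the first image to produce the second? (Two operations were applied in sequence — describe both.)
The image was boosted in contrast, then rotated 90° counter-clockwise.

Tones are pushed away from mid-grey across the whole image — a global contrast change. The pink triangle sits in the bottom-left of the first image and the bottom-right of the second — consistent with a whole-image 90° counter-clockwise rotation.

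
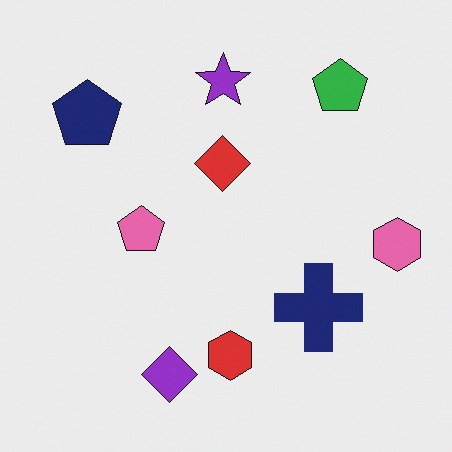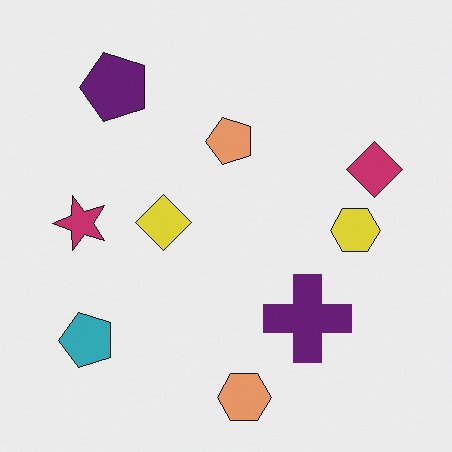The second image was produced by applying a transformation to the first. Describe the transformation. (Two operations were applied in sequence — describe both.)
Transposed (reflected across the top-left ↔ bottom-right diagonal), then hue-shifted by a small amount.

Shapes have swapped their row and column positions — what was in the top-right is now in the bottom-left — a diagonal reflection. Every shape's color has rotated by the same amount around the hue wheel — a uniform hue shift.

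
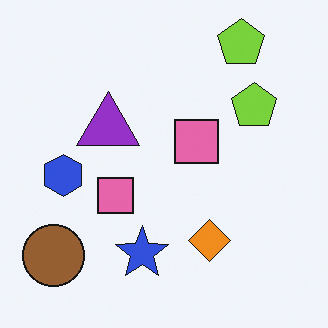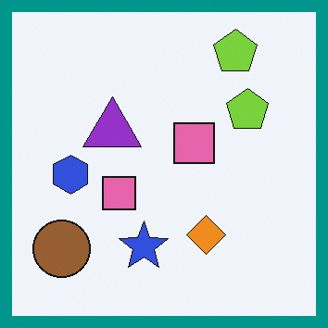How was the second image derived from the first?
The image was framed with a teal border.

A solid teal frame runs around the edge of the second image, with the content slightly shrunk inside it.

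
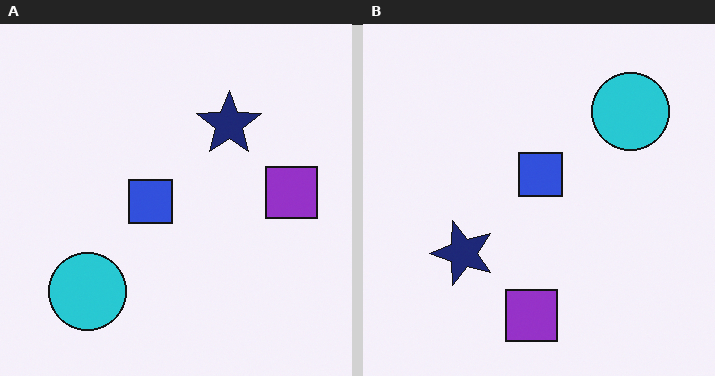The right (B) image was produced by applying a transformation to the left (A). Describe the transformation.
Transposed (reflected across the top-left ↔ bottom-right diagonal).

Shapes have swapped their row and column positions — what was in the top-right is now in the bottom-left — a diagonal reflection.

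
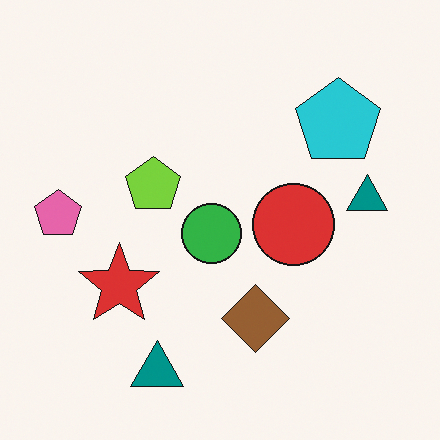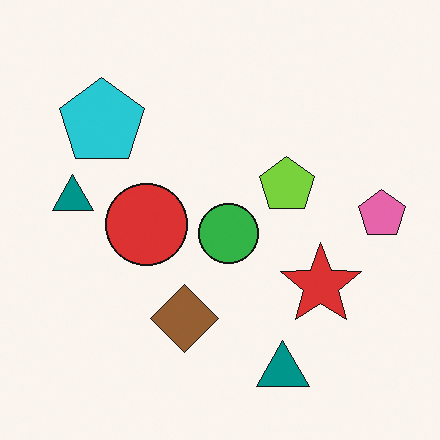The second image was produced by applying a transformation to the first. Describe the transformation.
Flipped horizontally (left ↔ right).

The pink pentagon is in the left of the first image and the right of the second — shapes on opposite sides of the vertical midline have swapped in a mirror flip.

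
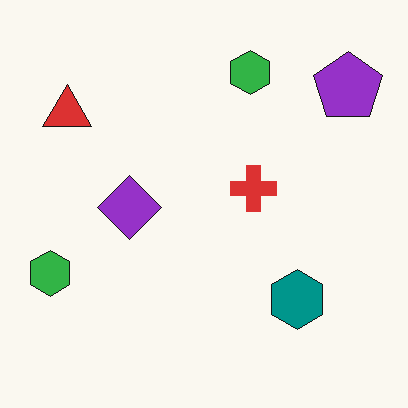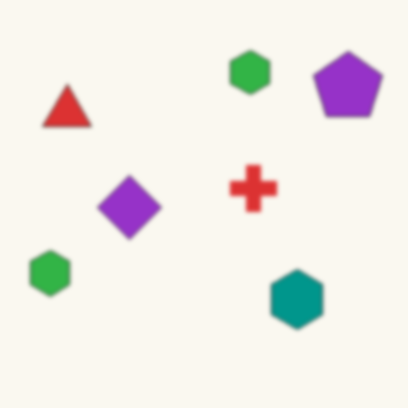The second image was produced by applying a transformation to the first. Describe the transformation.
Given a subtle gaussian blur.

Shape edges and outlines are uniformly softened across the whole image.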